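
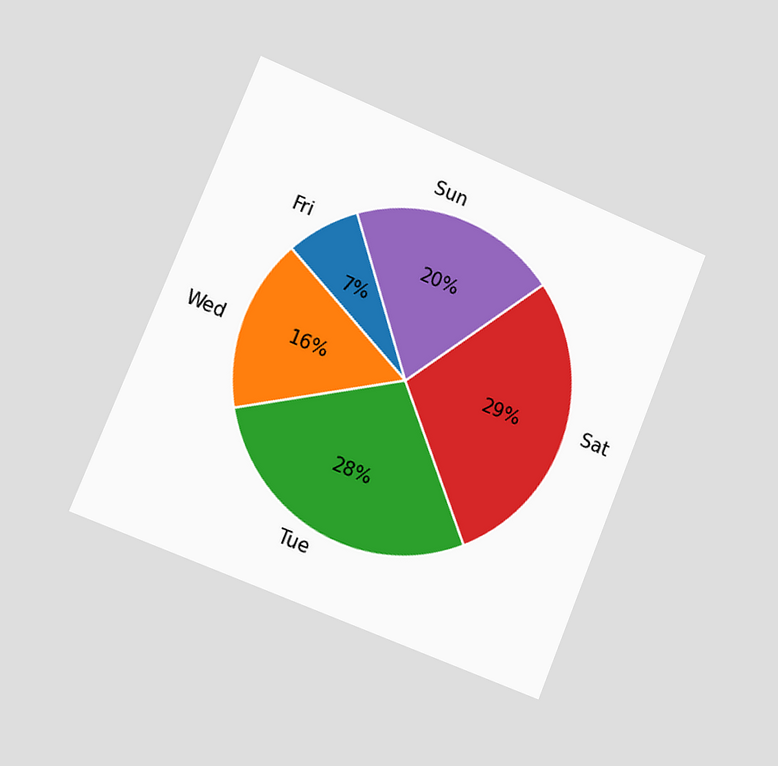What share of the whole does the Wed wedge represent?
The chart is tilted about 22° clockwise and viewed slightly from the left. The Wed slice takes up 16% of the pie.

16%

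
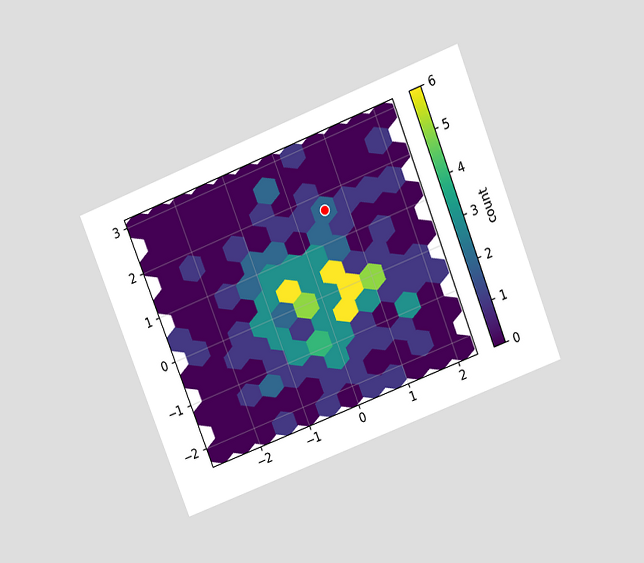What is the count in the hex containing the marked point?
2

The chart is tilted about 22° counter-clockwise and viewed slightly from above. The marked hex reads 2 on the colorbar.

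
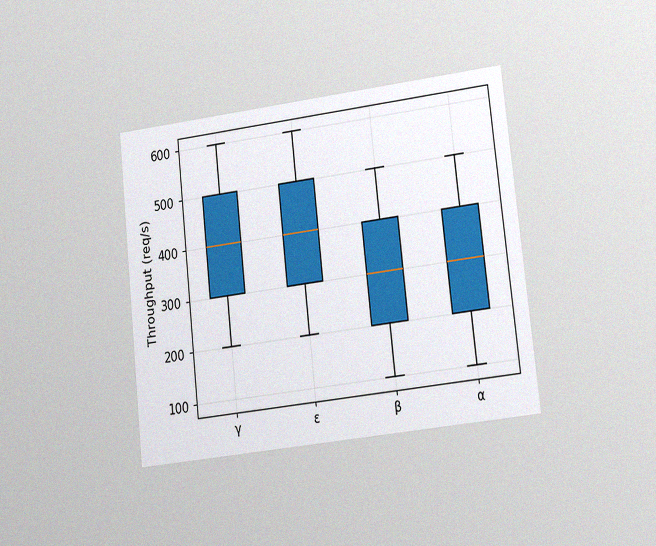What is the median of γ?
The chart is tilted about 6° counter-clockwise and viewed at a slight angle, with some photo noise. The median line in the γ box sits at 400req/s.

400req/s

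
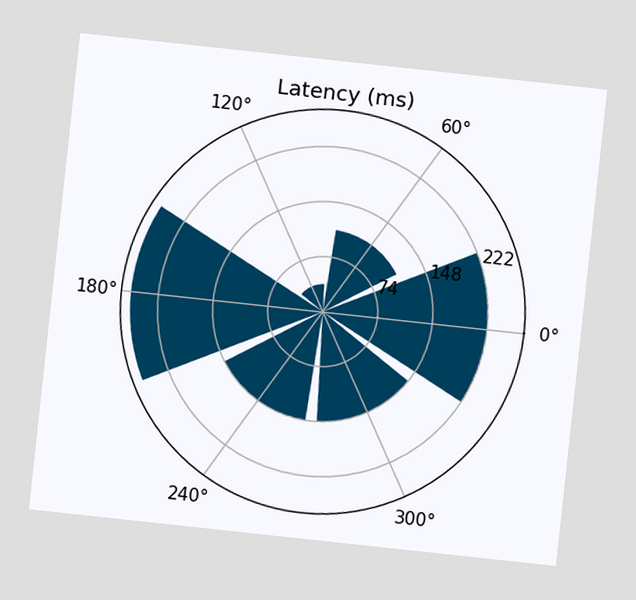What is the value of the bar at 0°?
222ms

The chart is tilted about 6° clockwise. The bar at 0° reaches 222ms on the radial axis.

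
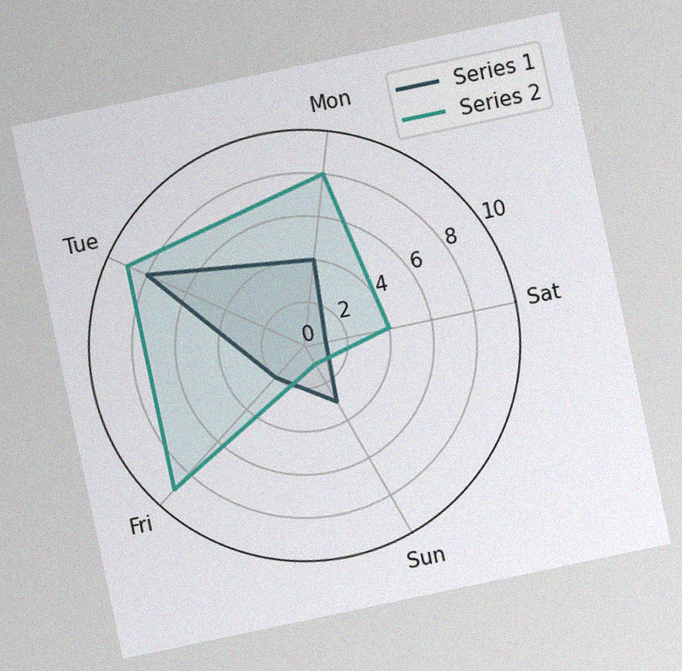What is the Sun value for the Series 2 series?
1

The chart is tilted about 12° counter-clockwise, with some photo noise. On the Sun axis, Series 2 reaches 1.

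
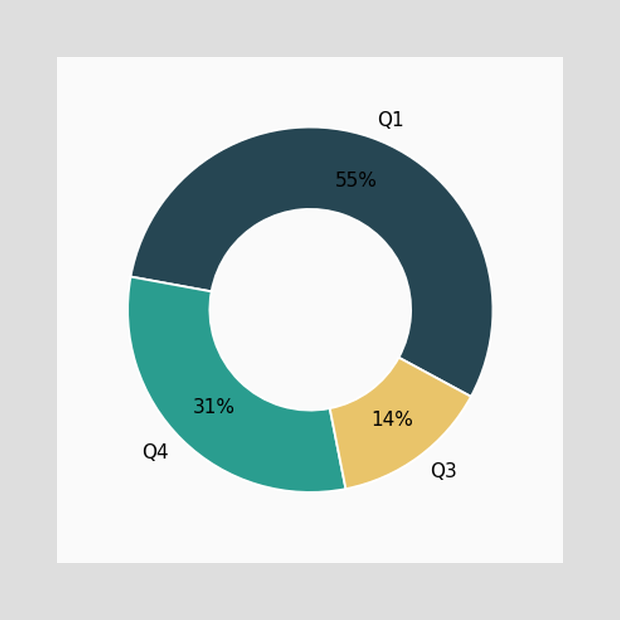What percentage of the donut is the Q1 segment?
The Q1 segment takes up 55% of the ring.

55%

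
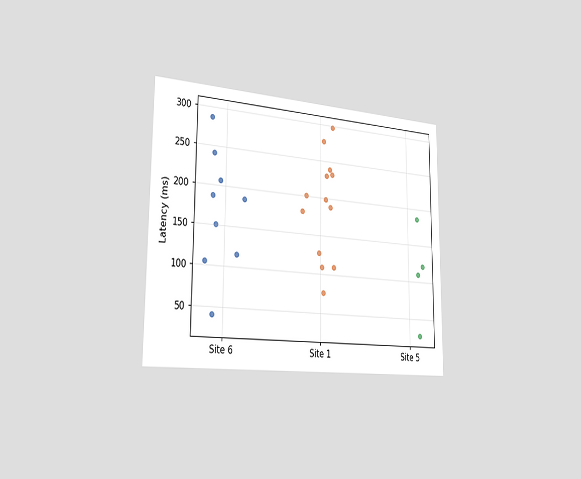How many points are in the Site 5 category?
The chart is viewed slightly from the left. Counting the markers in the Site 5 column gives 4.

4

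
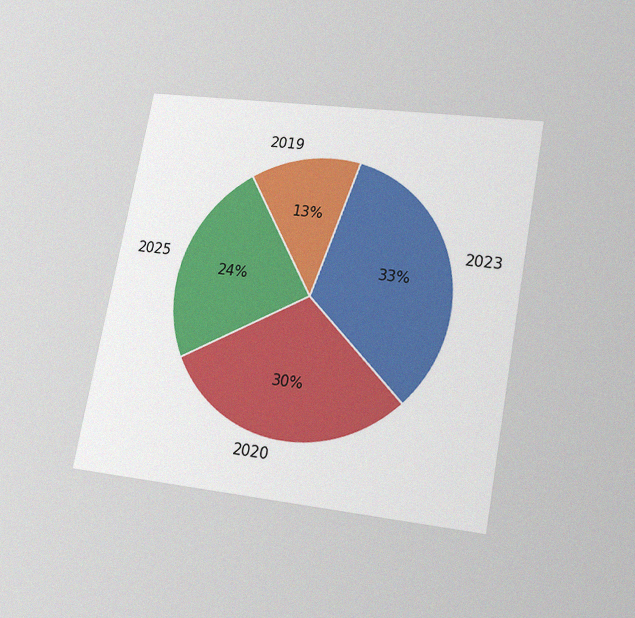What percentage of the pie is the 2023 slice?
The chart is tilted about 10° clockwise and viewed slightly from below, with some photo noise. The 2023 slice takes up 33% of the pie.

33%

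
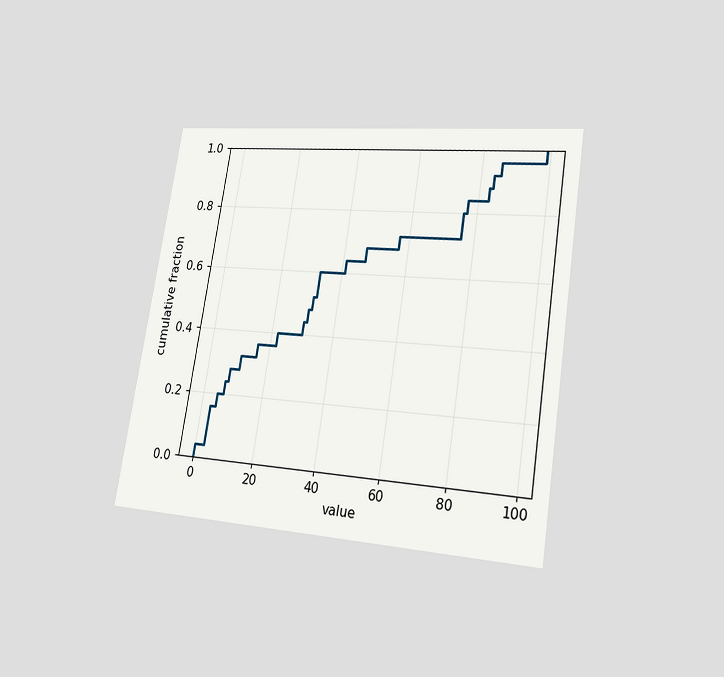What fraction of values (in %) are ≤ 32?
52%

The chart is tilted about 9° clockwise and viewed at a slight angle. At x=32 the ECDF step is at 52%.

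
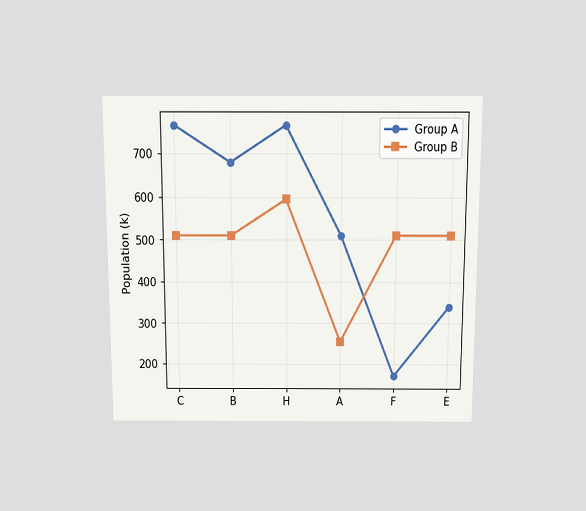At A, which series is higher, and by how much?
Group A, by 255k

The chart is viewed slightly from above. At A, Group A sits above the other line by 255k.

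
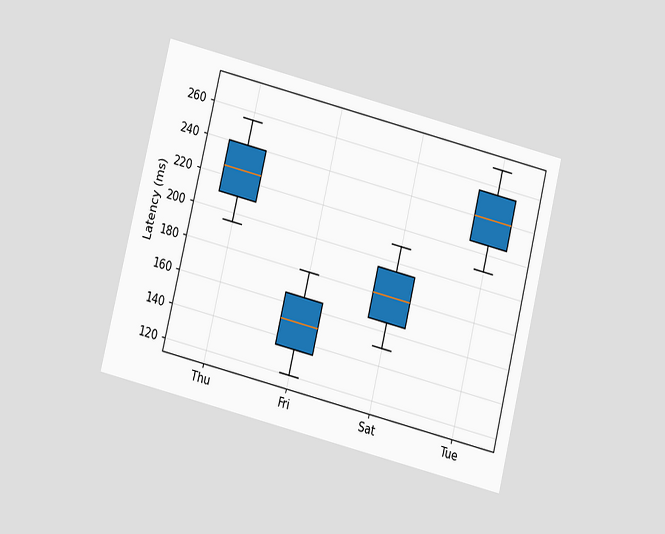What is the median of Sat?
180ms

The chart is tilted about 14° clockwise and viewed at a slight angle. The median line in the Sat box sits at 180ms.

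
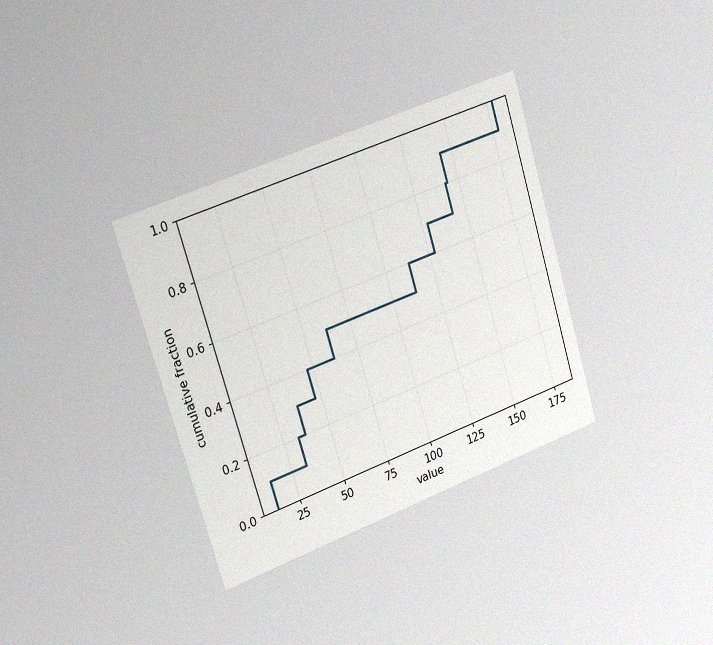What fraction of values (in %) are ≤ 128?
70%

The chart is tilted about 17° counter-clockwise and viewed slightly from the left, with some photo noise. At x=128 the ECDF step is at 70%.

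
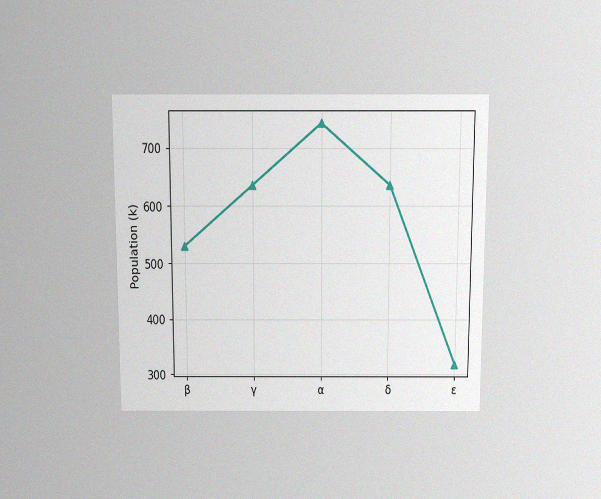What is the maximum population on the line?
742k

The chart is viewed slightly from above, with some photo noise. The highest point is at α, and reading across to the y-axis gives 742k.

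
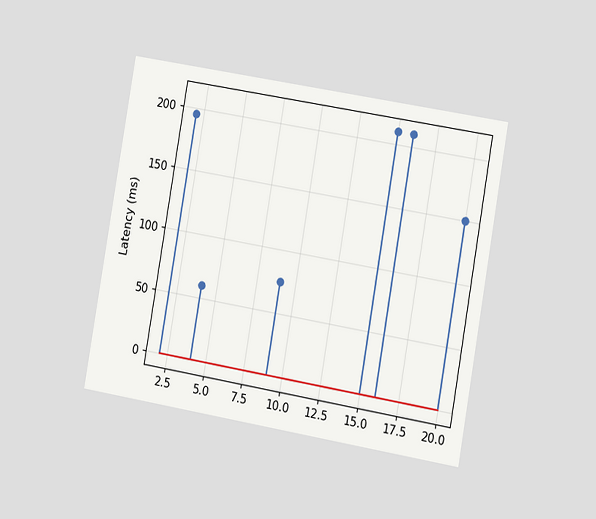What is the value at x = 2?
195ms

The chart is tilted about 10° clockwise and viewed slightly from the right. The stem at x=2 reaches 195ms.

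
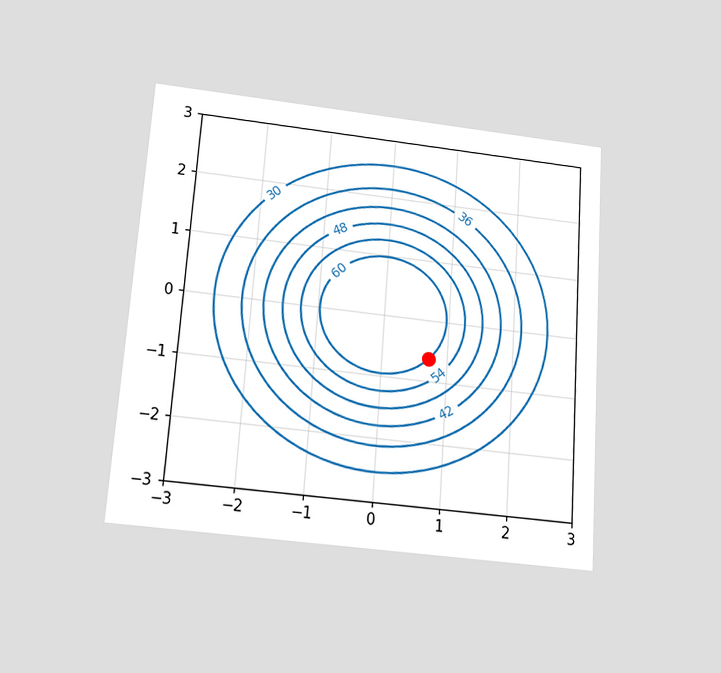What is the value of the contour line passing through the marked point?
The chart is tilted about 4° clockwise and viewed slightly from below. The marked point sits on the contour labelled 60.

60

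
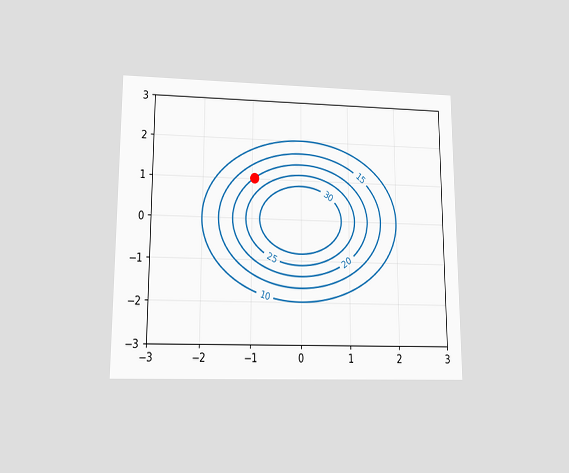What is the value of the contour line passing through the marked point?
20

The chart is viewed at a slight angle. The marked point sits on the contour labelled 20.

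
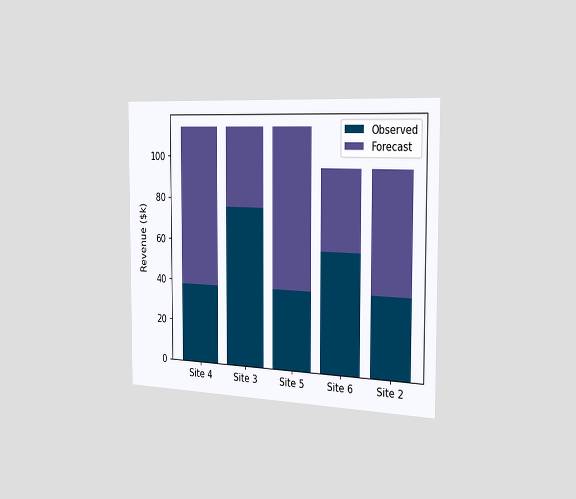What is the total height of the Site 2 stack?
The chart is viewed slightly from the right. The Site 2 stack's top reaches $95k on the y-axis.

$95k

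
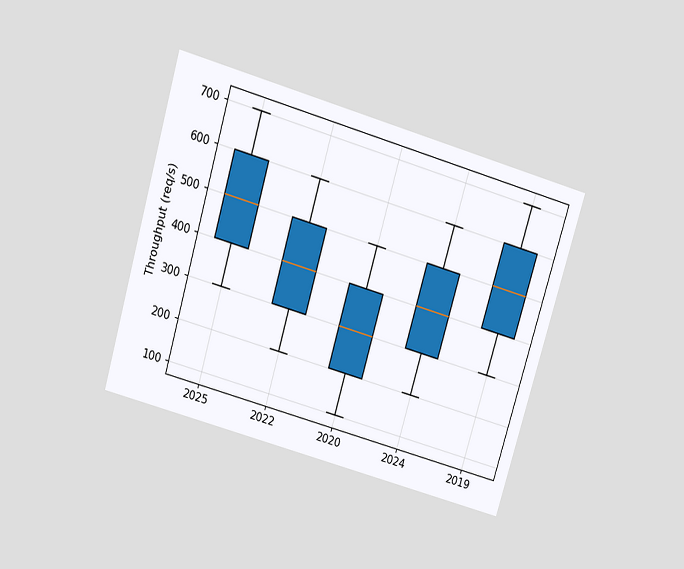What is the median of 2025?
The chart is tilted about 16° clockwise and viewed slightly from above. The median line in the 2025 box sits at 500req/s.

500req/s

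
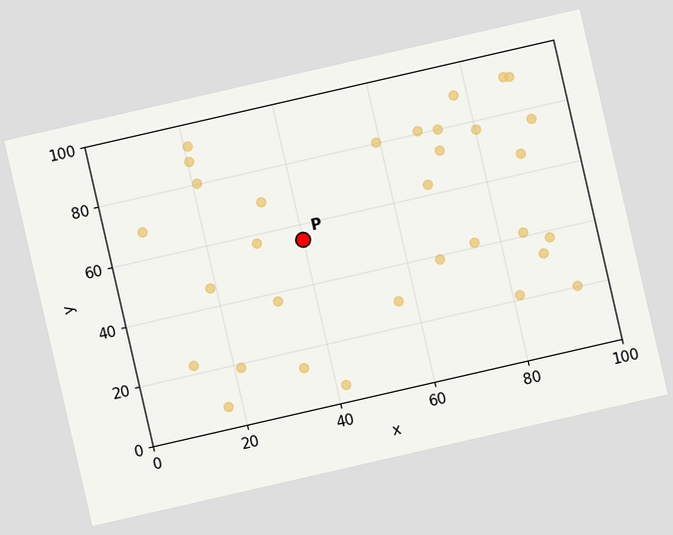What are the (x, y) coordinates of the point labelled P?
(40, 55)

The chart is tilted about 13° counter-clockwise. Following the gridlines from P to each axis, P sits at (40, 55).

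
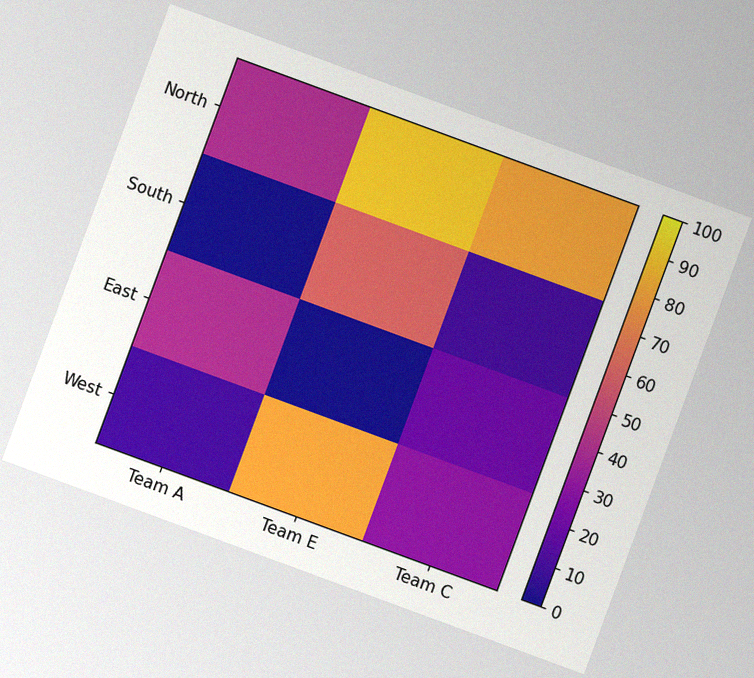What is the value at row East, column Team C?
20

The chart is tilted about 20° clockwise, with some photo noise. Matching cell (East, Team C) against the colorbar gives 20.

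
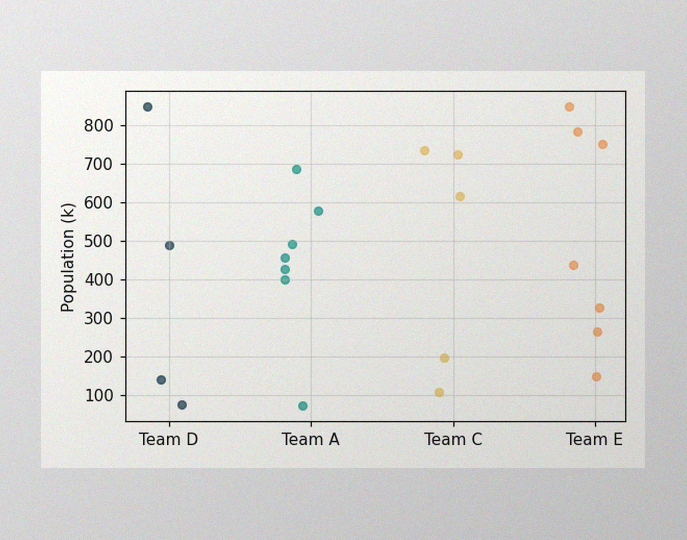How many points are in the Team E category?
The image has some photo noise and uneven lighting. Counting the markers in the Team E column gives 7.

7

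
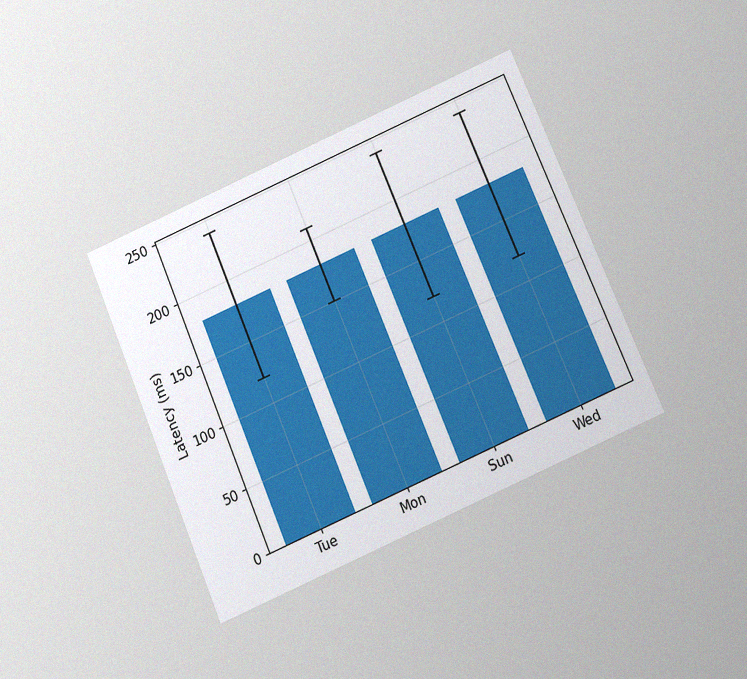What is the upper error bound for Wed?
240ms

The chart is tilted about 23° counter-clockwise and viewed slightly from below, with some photo noise. The Wed bar's upper whisker reaches 240ms.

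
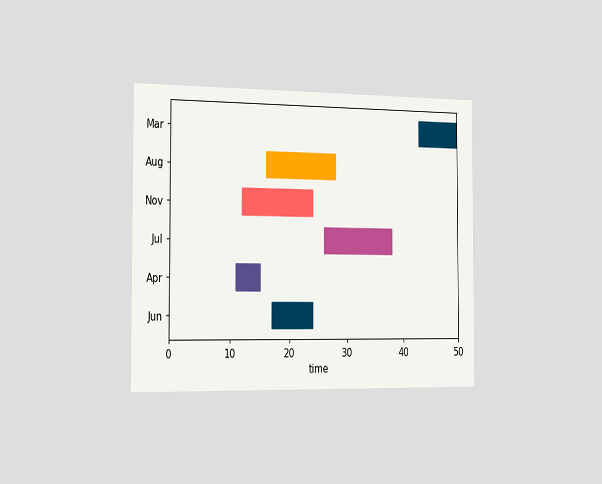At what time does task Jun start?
The chart is viewed slightly from the left. The Jun bar begins at t=17.

17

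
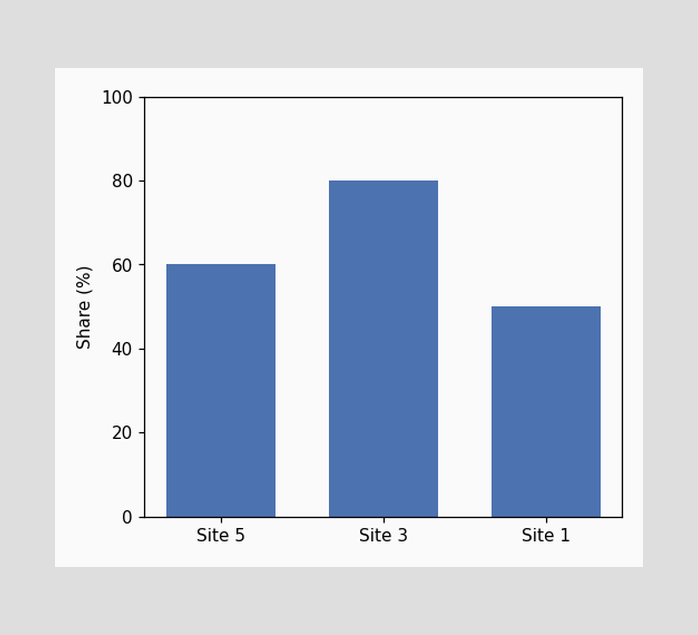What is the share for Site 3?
80%

Reading along the chart's y-axis, the Site 3 bar reaches 80%.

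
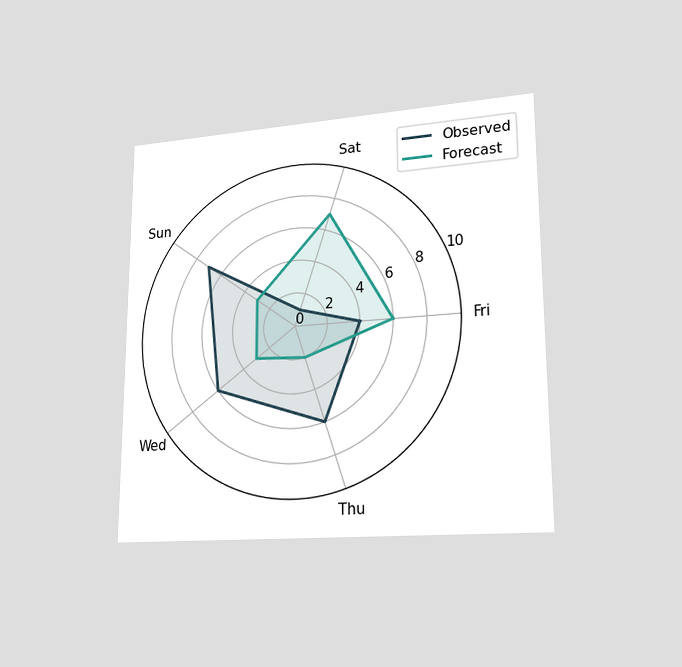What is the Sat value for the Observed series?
The chart is viewed slightly from the right. On the Sat axis, Observed reaches 1.

1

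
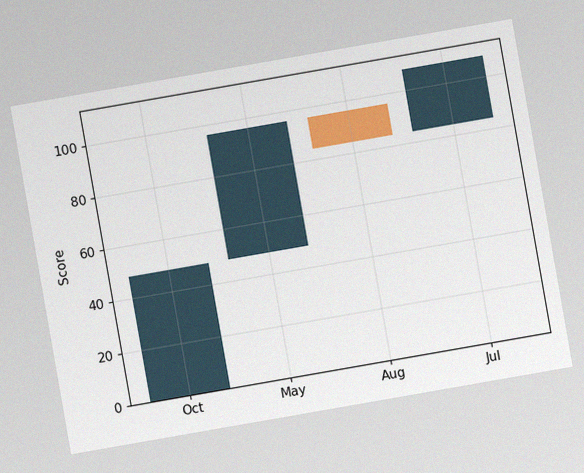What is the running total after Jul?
The chart is tilted about 10° counter-clockwise, with some photo noise. After Jul the running total reaches 108.

108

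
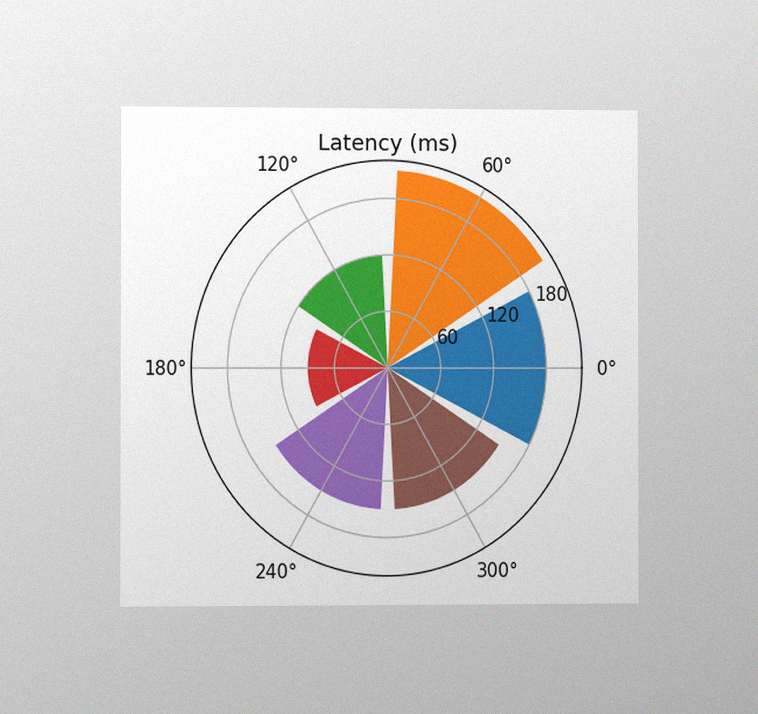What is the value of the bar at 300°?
The chart is viewed slightly from the left, with some photo noise. The bar at 300° reaches 150ms on the radial axis.

150ms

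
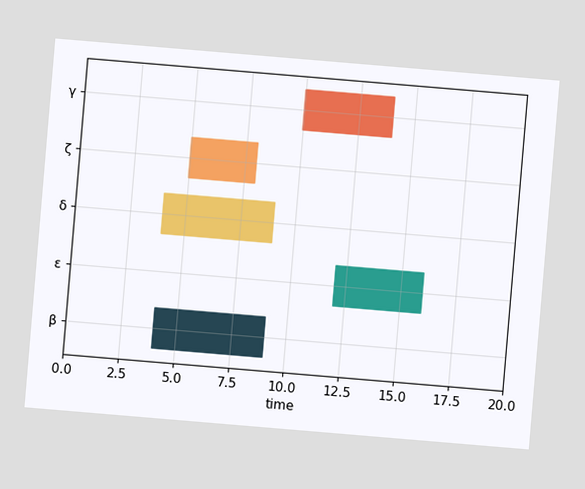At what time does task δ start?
4

The chart is tilted about 5° clockwise. The δ bar begins at t=4.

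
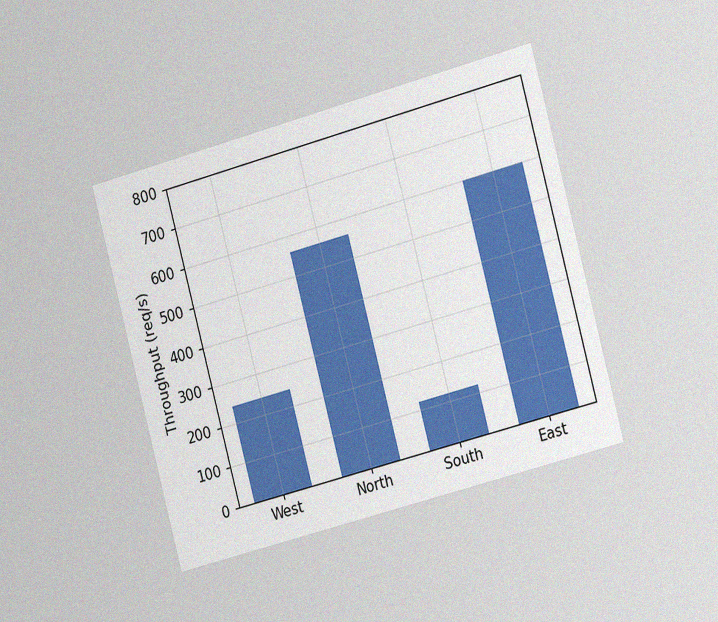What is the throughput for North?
560req/s

The chart is tilted about 15° counter-clockwise and viewed at a slight angle, with some photo noise. Reading along the chart's y-axis, the North bar reaches 560req/s.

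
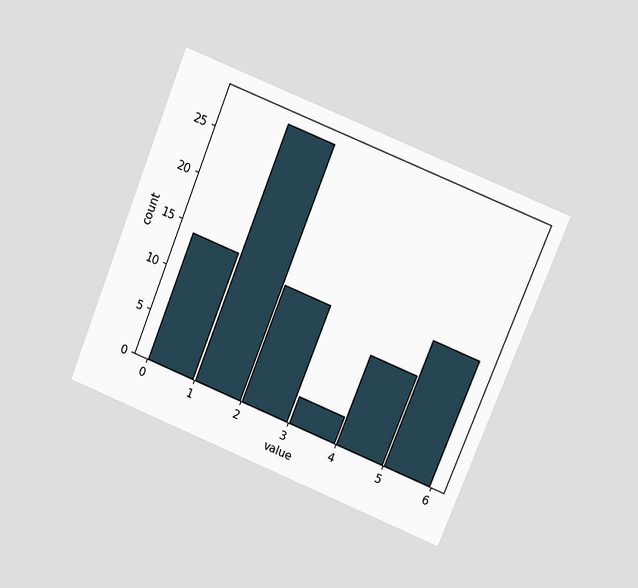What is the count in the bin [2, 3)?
13

The chart is tilted about 22° clockwise and viewed at a slight angle. The [2, 3) bin has height 13.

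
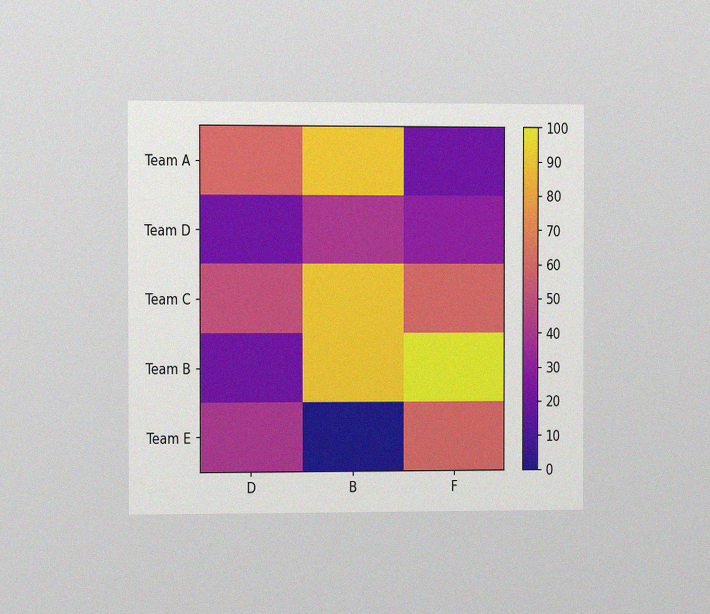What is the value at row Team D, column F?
The chart is viewed slightly from the left, with some photo noise. Matching cell (Team D, F) against the colorbar gives 30.

30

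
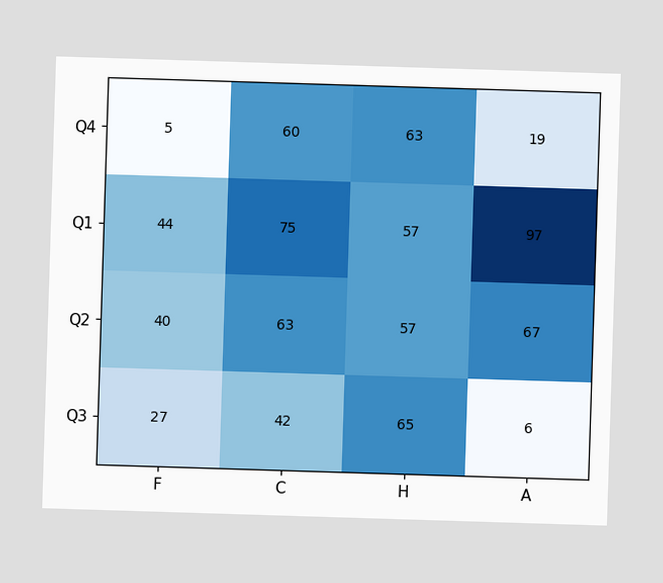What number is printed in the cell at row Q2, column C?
63

The (Q2, C) cell reads 63.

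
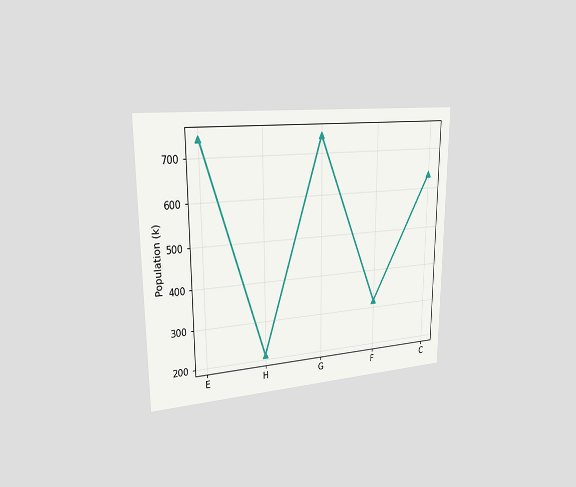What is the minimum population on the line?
The chart is viewed slightly from the left. The lowest point is at H, and reading across to the y-axis gives 212k.

212k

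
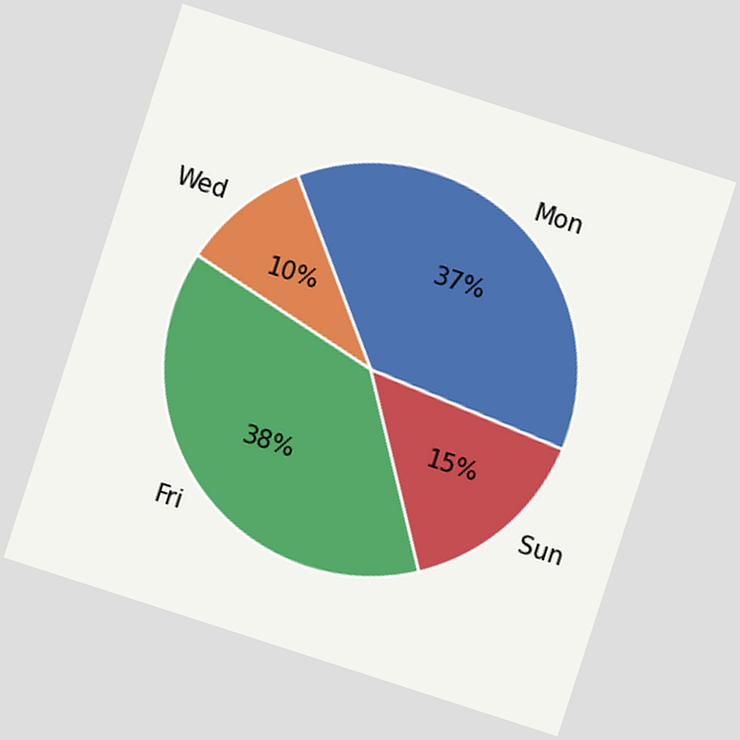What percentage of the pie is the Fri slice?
38%

The chart is tilted about 18° clockwise. The Fri slice takes up 38% of the pie.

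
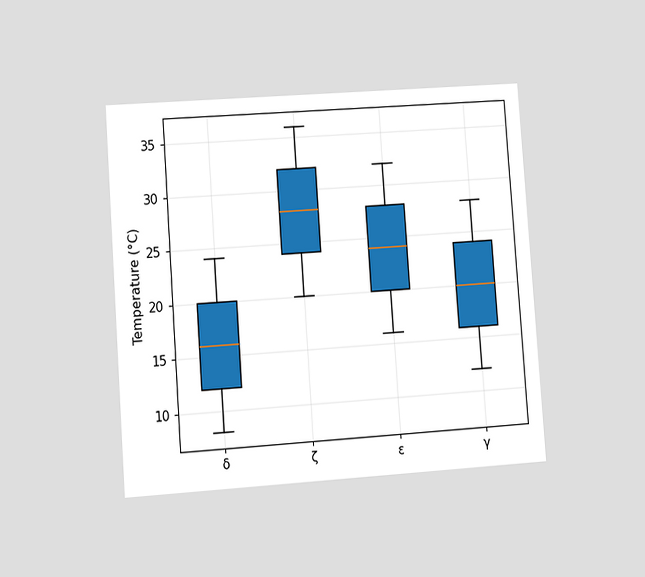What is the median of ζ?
28°C

The chart is tilted about 4° counter-clockwise and viewed at a slight angle. The median line in the ζ box sits at 28°C.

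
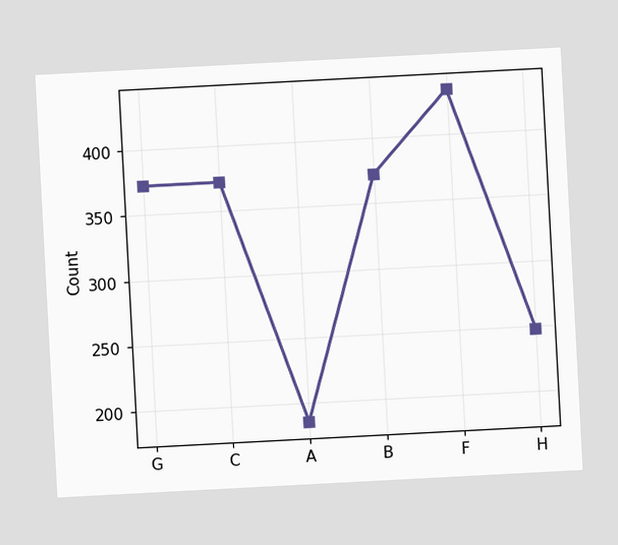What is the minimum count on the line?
The chart is tilted about 3° counter-clockwise. The lowest point is at A, and reading across to the y-axis gives 186.

186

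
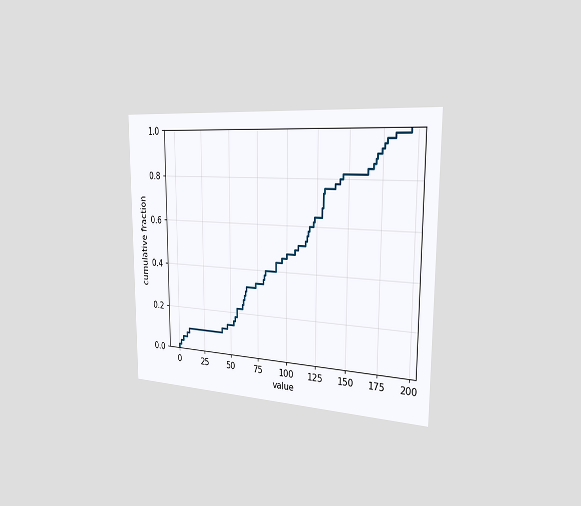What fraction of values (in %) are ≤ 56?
22%

The chart is viewed slightly from the right. At x=56 the ECDF step is at 22%.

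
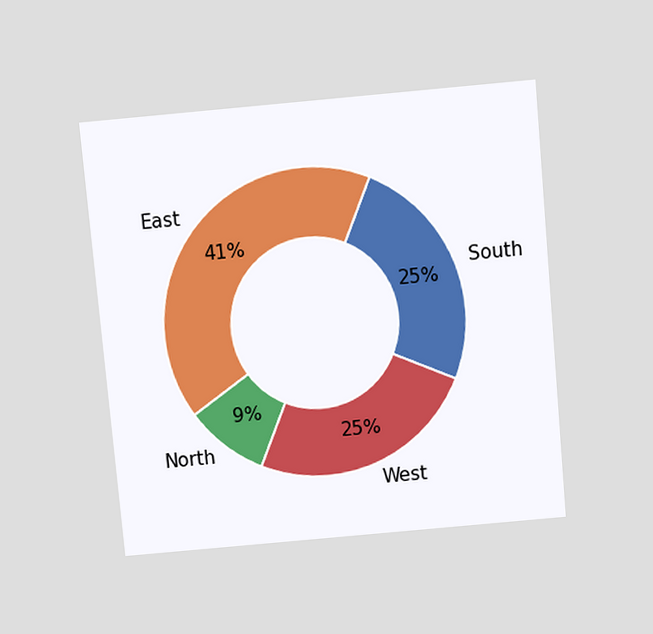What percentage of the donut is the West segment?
25%

The chart is tilted about 5° counter-clockwise and viewed slightly from above. The West segment takes up 25% of the ring.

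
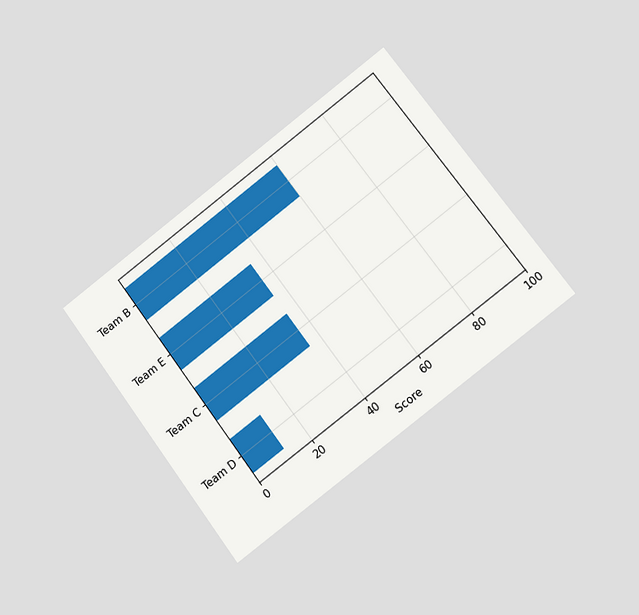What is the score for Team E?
36

The chart is tilted about 37° counter-clockwise and viewed at a slight angle. Reading along the chart's x-axis, the Team E bar reaches 36.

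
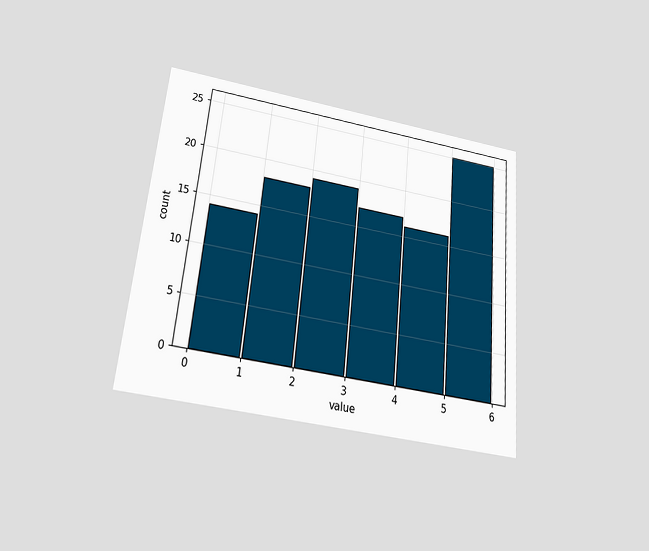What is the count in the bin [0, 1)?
The chart is tilted about 5° clockwise and viewed slightly from below. The [0, 1) bin has height 14.

14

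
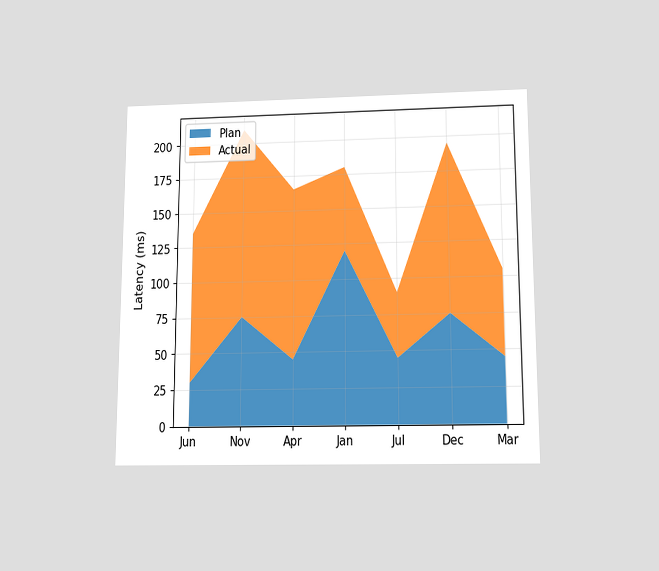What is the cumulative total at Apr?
The chart is viewed slightly from below. The stacked total at Apr reaches 165ms.

165ms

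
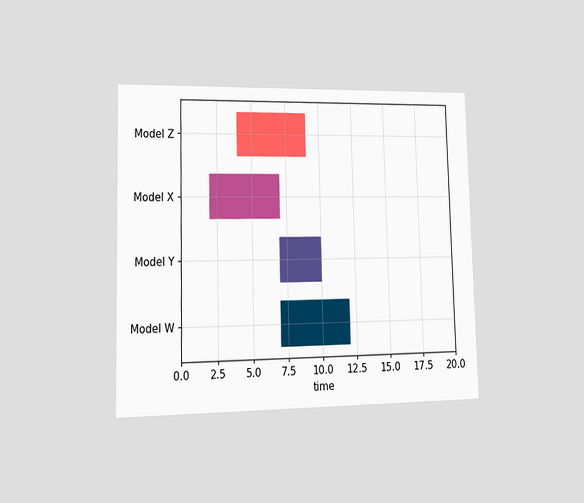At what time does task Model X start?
The chart is viewed at a slight angle. The Model X bar begins at t=2.

2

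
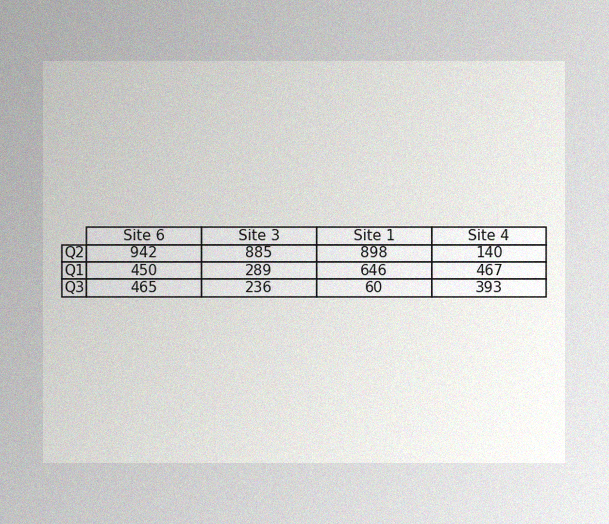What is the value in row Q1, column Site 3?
289

The image has some photo noise and uneven lighting. The (Q1, Site 3) cell reads 289.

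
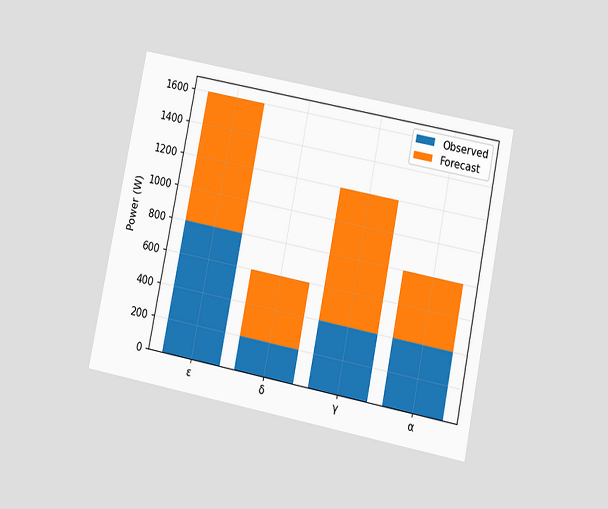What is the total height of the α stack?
The chart is tilted about 11° clockwise and viewed at a slight angle. The α stack's top reaches 800W on the y-axis.

800W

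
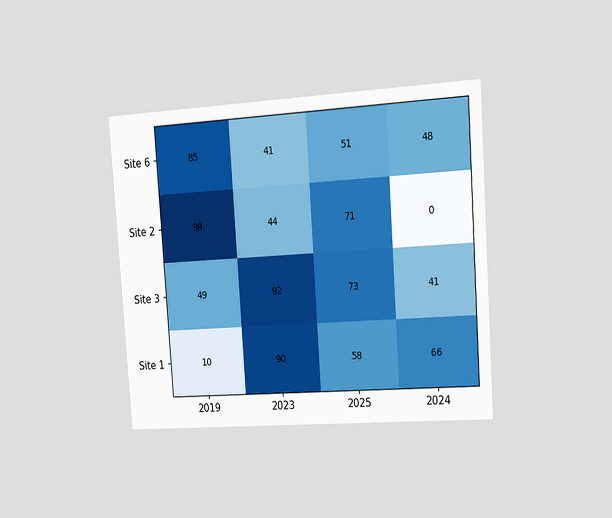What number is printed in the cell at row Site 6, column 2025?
51

The chart is tilted about 4° counter-clockwise and viewed slightly from the right. The (Site 6, 2025) cell reads 51.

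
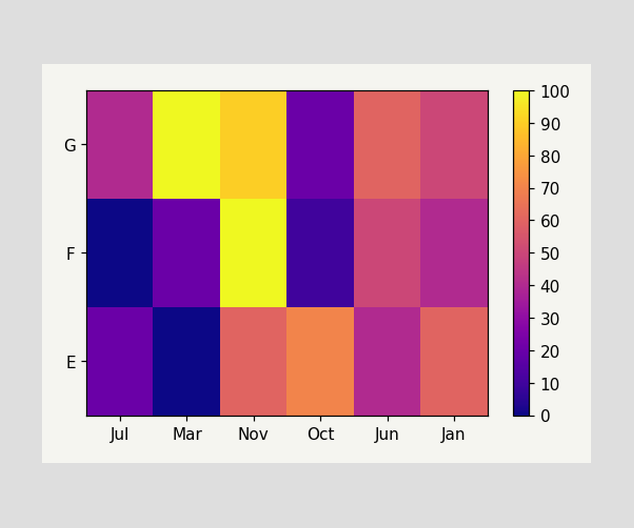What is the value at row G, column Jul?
Matching cell (G, Jul) against the colorbar gives 40.

40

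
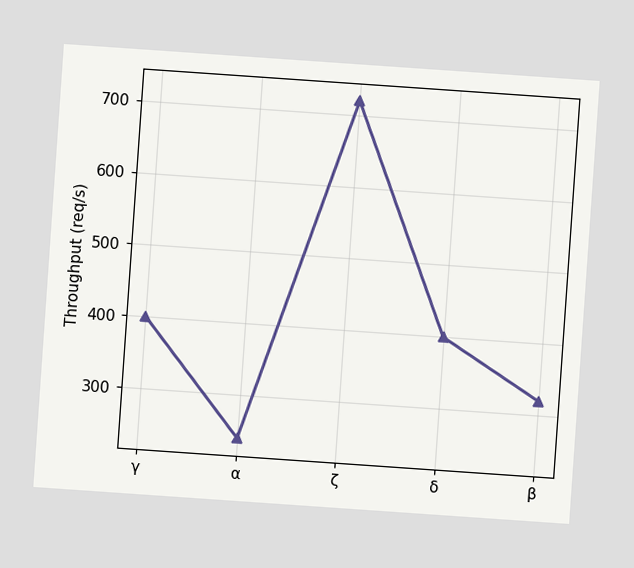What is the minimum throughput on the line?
240req/s

The chart is tilted about 4° clockwise. The lowest point is at α, and reading across to the y-axis gives 240req/s.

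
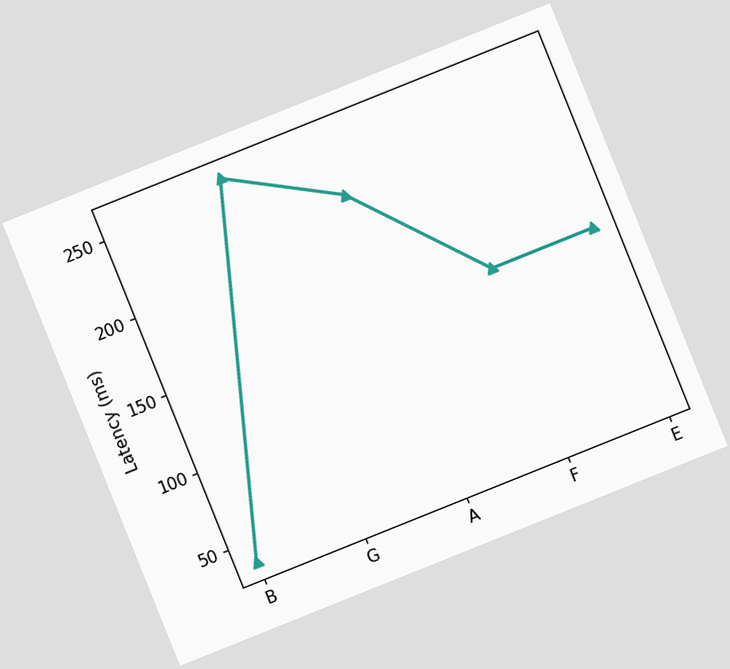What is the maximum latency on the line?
The chart is tilted about 22° counter-clockwise. The highest point is at G, and reading across to the y-axis gives 259ms.

259ms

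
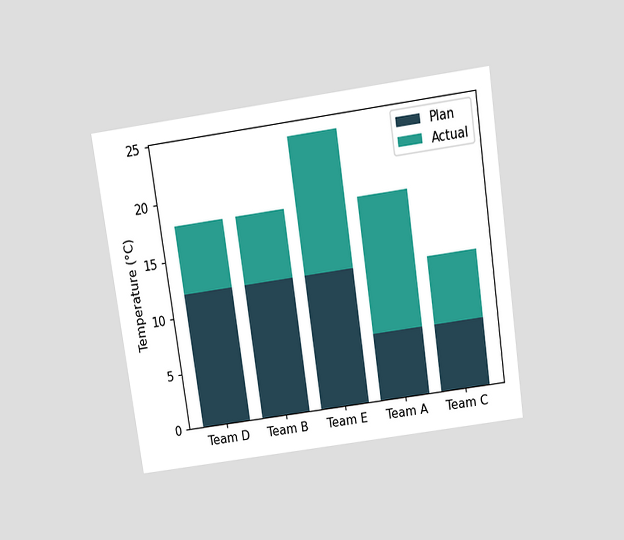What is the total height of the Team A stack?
18°C

The chart is tilted about 8° counter-clockwise and viewed slightly from above. The Team A stack's top reaches 18°C on the y-axis.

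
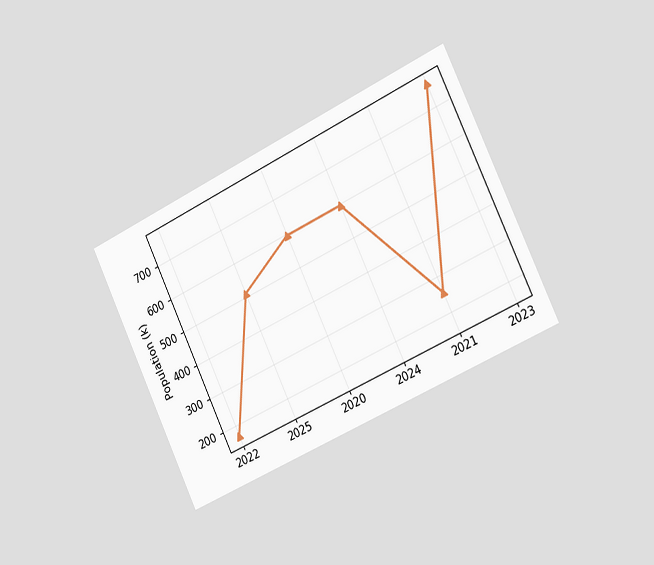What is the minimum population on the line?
170k

The chart is tilted about 25° counter-clockwise and viewed slightly from the right. The lowest point is at 2022, and reading across to the y-axis gives 170k.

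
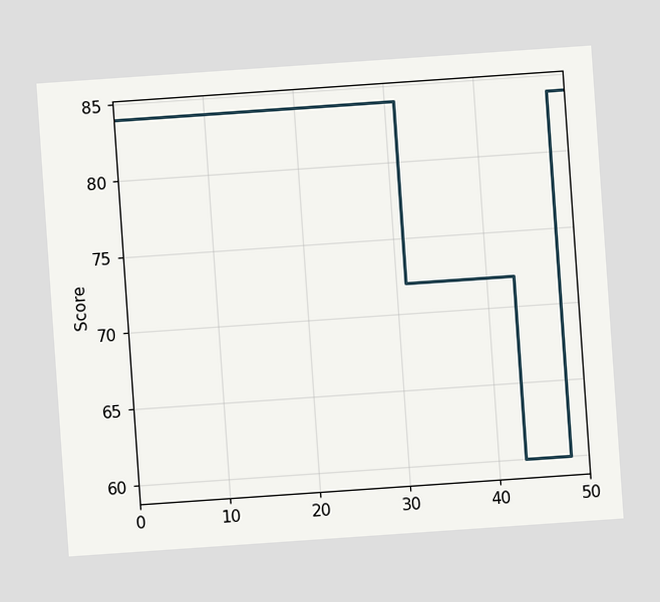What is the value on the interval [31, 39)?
The chart is tilted about 4° counter-clockwise. On [31, 39) the step sits at 72.

72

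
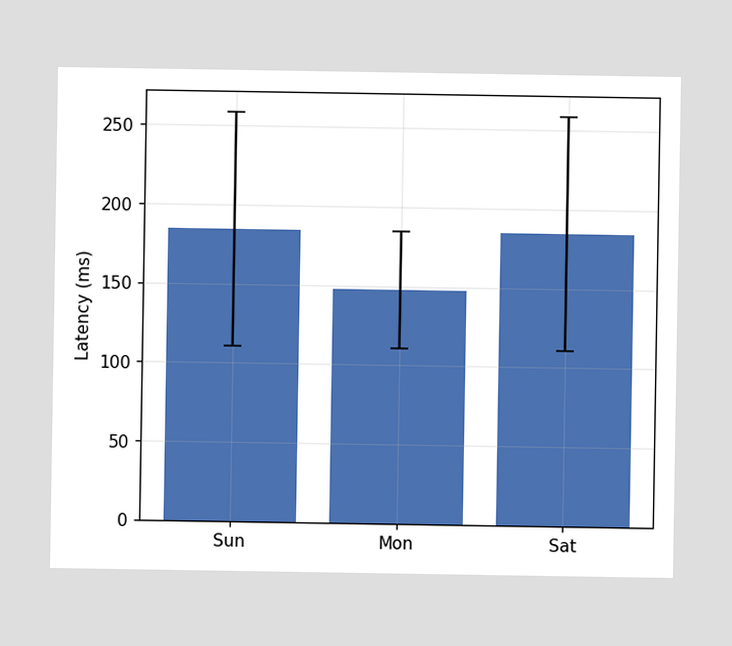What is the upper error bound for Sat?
259ms

The Sat bar's upper whisker reaches 259ms.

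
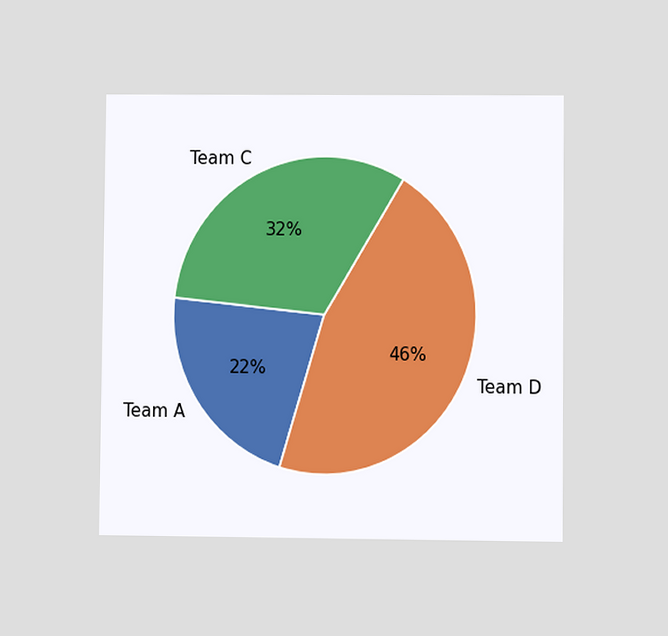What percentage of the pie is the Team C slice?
The chart is viewed at a slight angle. The Team C slice takes up 32% of the pie.

32%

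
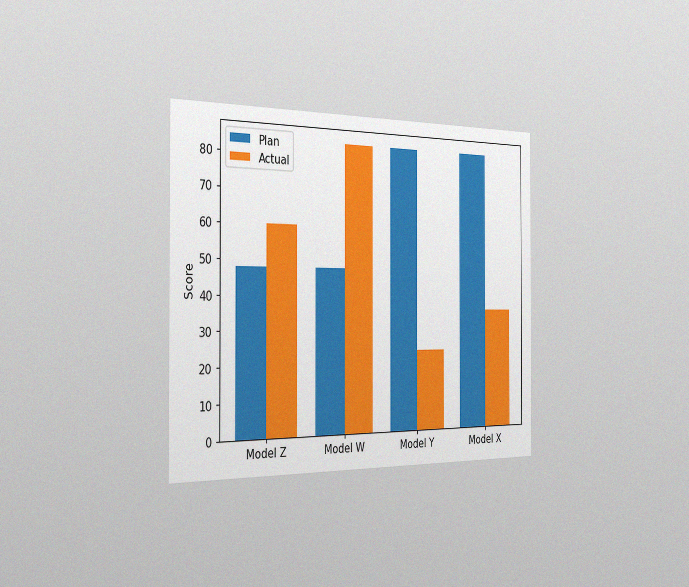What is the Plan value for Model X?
84

The chart is viewed slightly from the left, with some photo noise. The Plan bar at Model X reaches 84 on the y-axis.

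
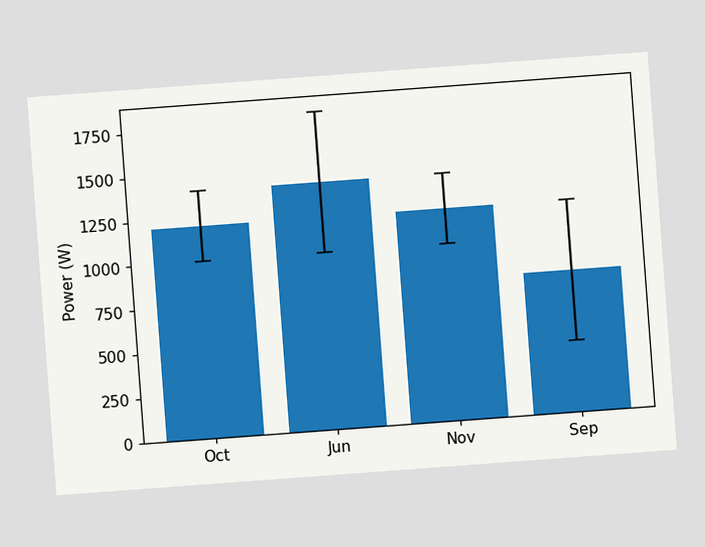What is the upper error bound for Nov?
1400W

The chart is tilted about 4° counter-clockwise. The Nov bar's upper whisker reaches 1400W.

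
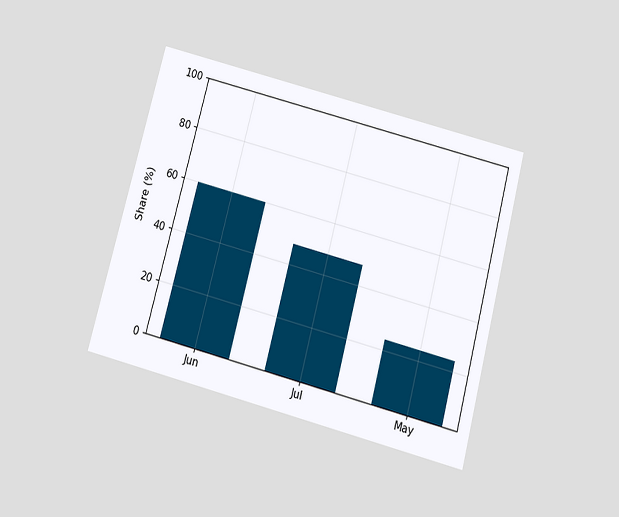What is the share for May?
The chart is tilted about 15° clockwise and viewed slightly from below. Reading along the chart's y-axis, the May bar reaches 24%.

24%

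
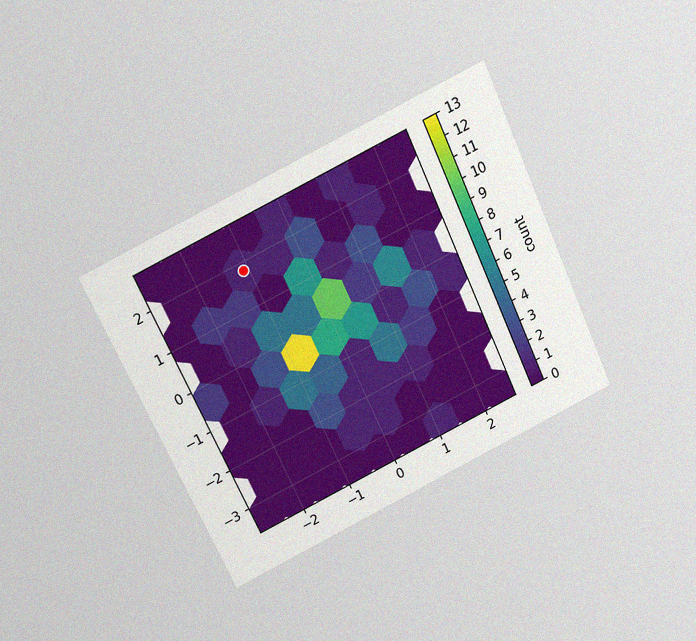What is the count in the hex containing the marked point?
The chart is tilted about 25° counter-clockwise and viewed slightly from above, with some photo noise. The marked hex reads 1 on the colorbar.

1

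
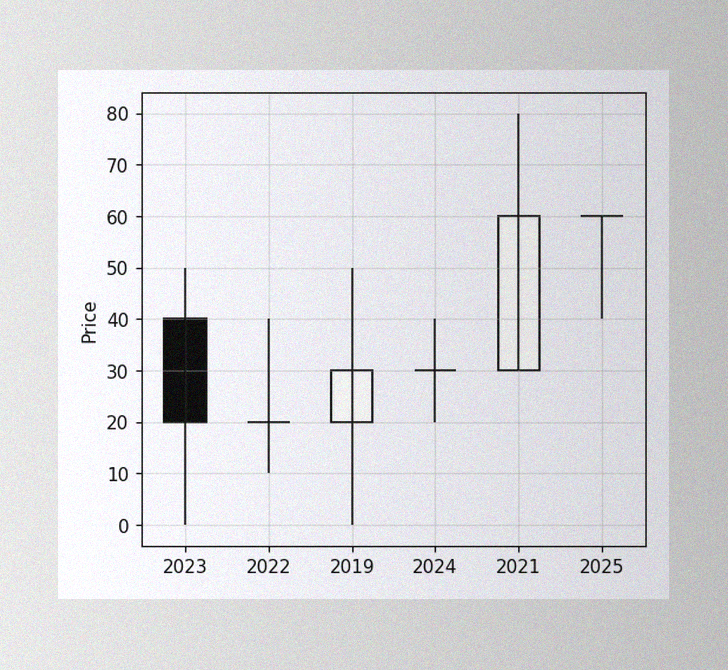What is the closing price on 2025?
The image has some photo noise and uneven lighting. The 2025 candle closes at 60.

60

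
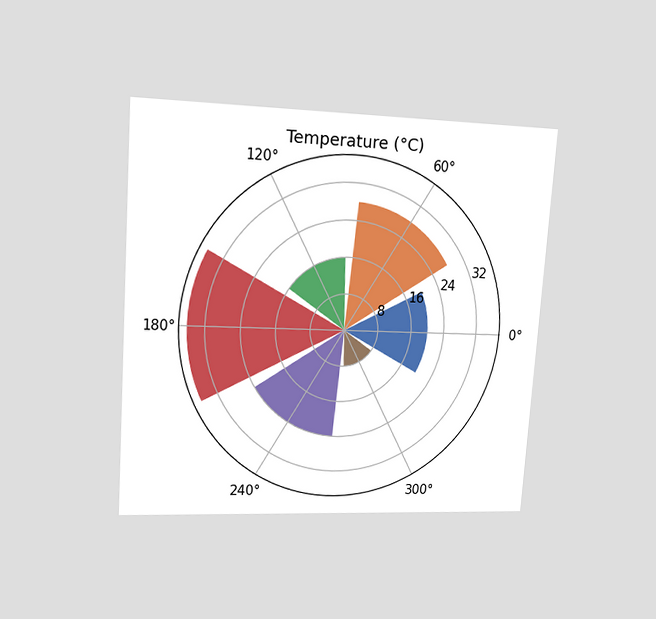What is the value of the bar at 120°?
16°C

The chart is tilted about 4° clockwise and viewed at a slight angle. The bar at 120° reaches 16°C on the radial axis.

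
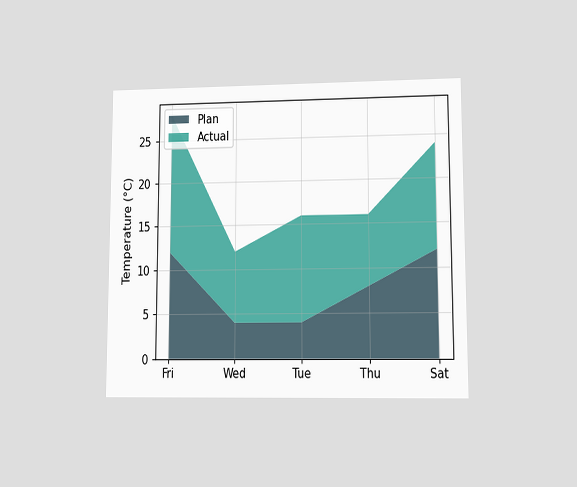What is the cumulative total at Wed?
12°C

The chart is viewed at a slight angle. The stacked total at Wed reaches 12°C.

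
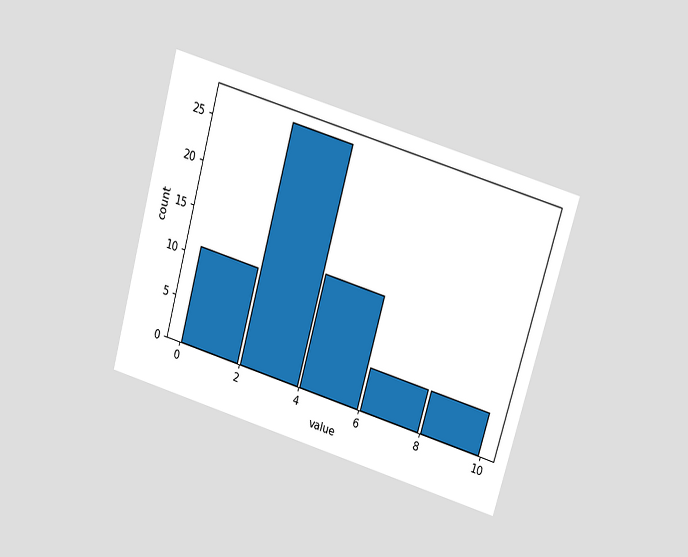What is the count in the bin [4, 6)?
The chart is tilted about 16° clockwise and viewed slightly from above. The [4, 6) bin has height 13.

13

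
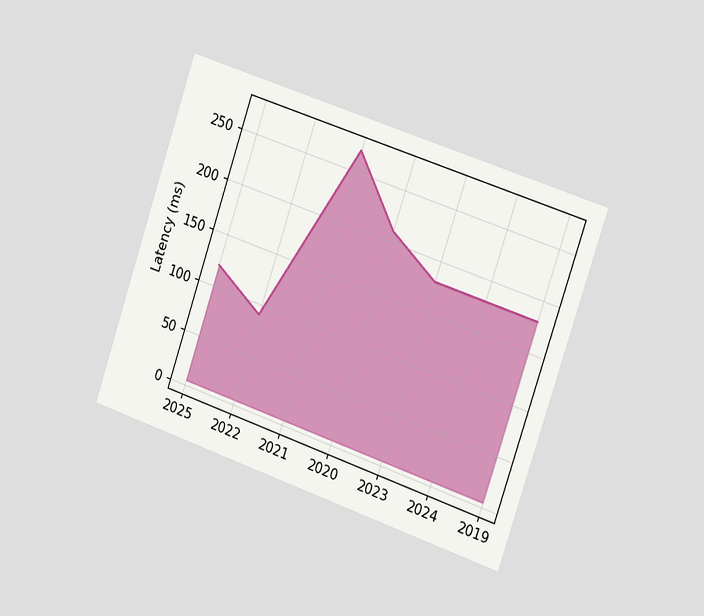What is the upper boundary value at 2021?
The chart is tilted about 19° clockwise and viewed slightly from the right. At 2021 the upper boundary is at 270ms.

270ms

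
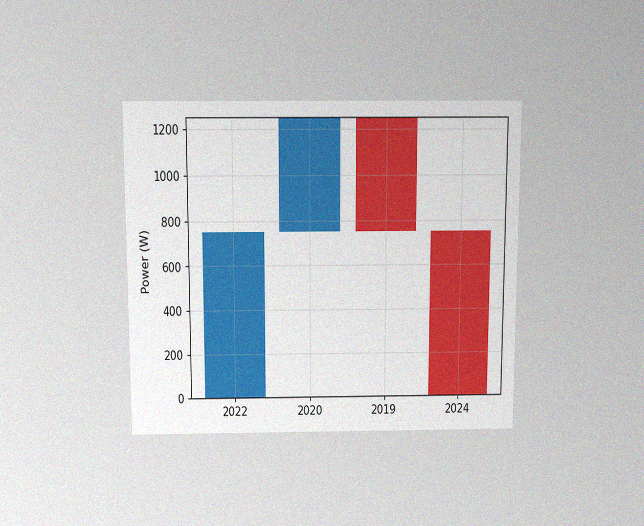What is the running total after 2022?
The chart is viewed slightly from above, with some photo noise. After 2022 the running total reaches 750W.

750W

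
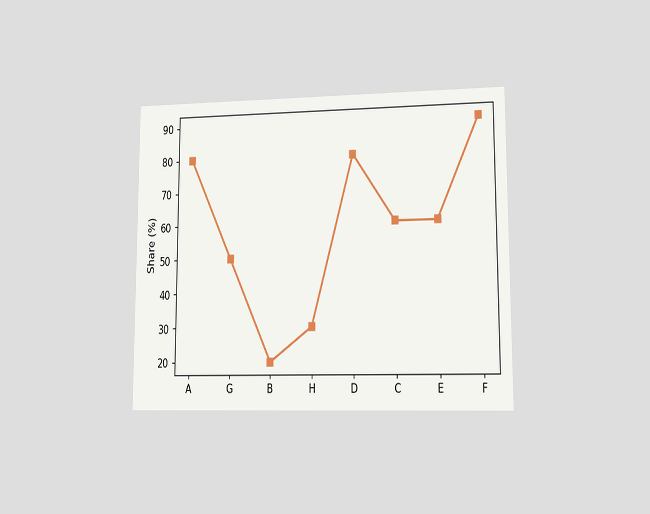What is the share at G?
The chart is viewed at a slight angle. At G, the line is at 50%.

50%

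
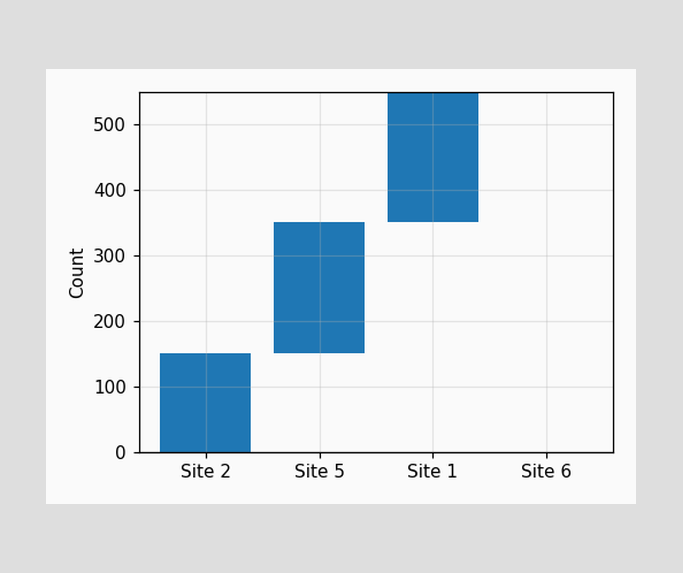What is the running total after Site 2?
150

After Site 2 the running total reaches 150.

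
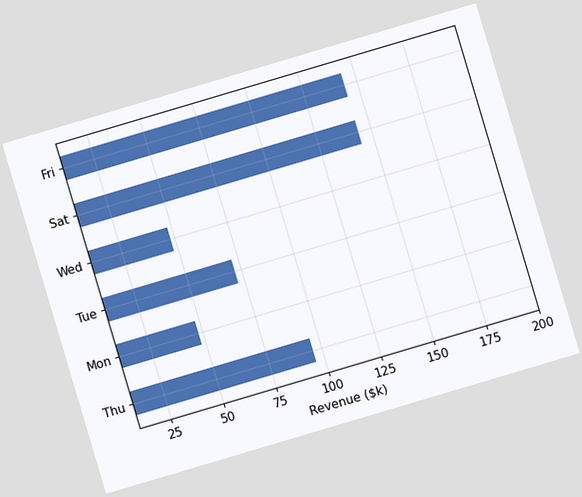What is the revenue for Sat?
The chart is tilted about 17° counter-clockwise. Reading along the chart's x-axis, the Sat bar reaches $144k.

$144k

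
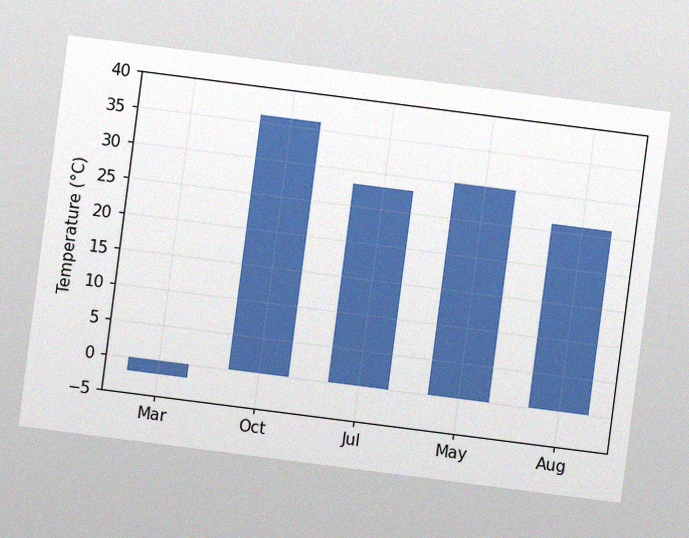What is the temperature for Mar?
The chart is tilted about 7° clockwise, with some photo noise. Reading along the chart's y-axis, the Mar bar reaches -2°C.

-2°C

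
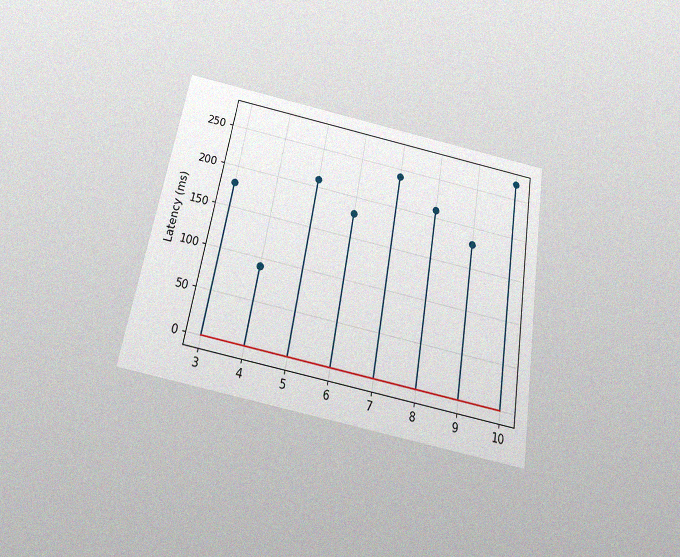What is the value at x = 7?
240ms

The chart is tilted about 10° clockwise and viewed slightly from below, with some photo noise. The stem at x=7 reaches 240ms.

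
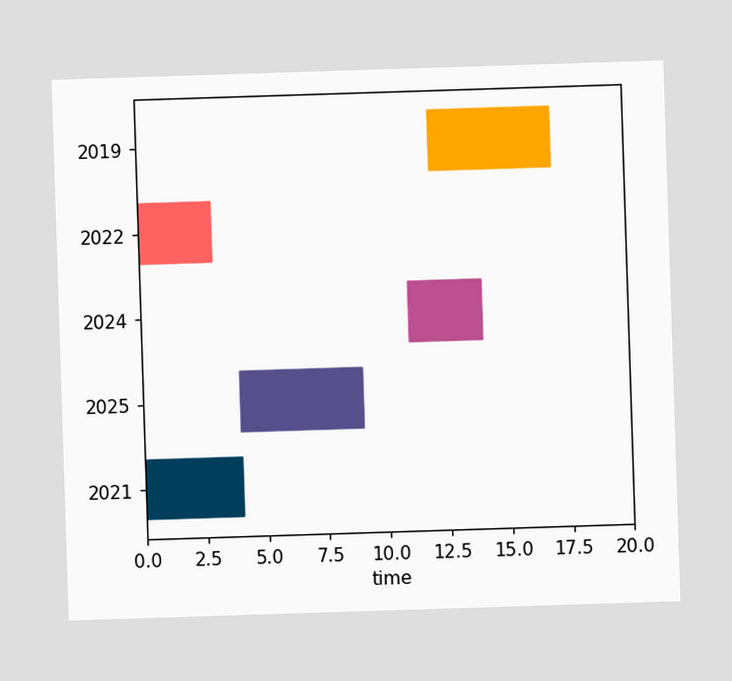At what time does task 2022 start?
0

The 2022 bar begins at t=0.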